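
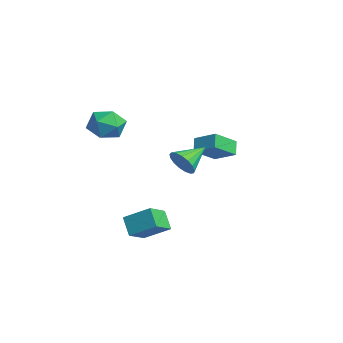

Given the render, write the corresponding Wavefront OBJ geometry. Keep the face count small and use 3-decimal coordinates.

v 1.913 -0.423 0.919
v 2.482 -0.597 1.633
v 1.327 1.043 1.741
v 2.728 -0.345 1.36
v 2.786 -0.112 0.985
v 2.645 0.051 0.596
v 2.336 0.104 0.28
v 1.93 0.037 0.111
v 1.52 -0.135 0.126
v 1.2 -0.374 0.323
v 1.043 -0.623 0.657
v 1.085 -0.827 1.05
v 1.317 -0.938 1.414
v 1.686 -0.932 1.663
v 2.106 -0.808 1.743
v -2.501 -2.912 2.322
v -1.641 -2.505 3.033
v -1.919 -4.715 2.647
v -1.059 -4.308 3.358
v -2.196 -4.224 3.693
v -2.555 -3.109 3.492
v -1.005 -4.111 2.188
v -1.364 -2.996 1.987
v -0.716 -3.247 2.951
v -1.452 -3.316 3.881
v -2.108 -3.904 1.799
v -2.844 -3.973 2.729
v -4.548 3.43 -0.298
v -3.89 1.982 0.627
v -3.444 4.325 0.318
v -2.785 2.877 1.244
v -3.915 3.203 -1.104
v -3.256 1.755 -0.178
v -2.81 4.098 -0.487
v -2.152 2.65 0.438
v 1.937 -2.857 -2.988
v 2.817 -3.889 -2.347
v 2.775 -1.617 -2.141
v 3.654 -2.649 -1.499
v 2.786 -2.751 -3.981
v 3.665 -3.783 -3.339
v 3.623 -1.511 -3.133
v 4.503 -2.543 -2.492
f 2 1 4
f 2 4 3
f 4 1 5
f 4 5 3
f 5 1 6
f 5 6 3
f 6 1 7
f 6 7 3
f 7 1 8
f 7 8 3
f 8 1 9
f 8 9 3
f 9 1 10
f 9 10 3
f 10 1 11
f 10 11 3
f 11 1 12
f 11 12 3
f 12 1 13
f 12 13 3
f 13 1 14
f 13 14 3
f 14 1 15
f 14 15 3
f 15 1 2
f 15 2 3
f 16 27 21
f 16 21 17
f 16 17 23
f 16 23 26
f 16 26 27
f 17 21 25
f 21 27 20
f 27 26 18
f 26 23 22
f 23 17 24
f 19 25 20
f 19 20 18
f 19 18 22
f 19 22 24
f 19 24 25
f 20 25 21
f 18 20 27
f 22 18 26
f 24 22 23
f 25 24 17
f 29 31 28
f 32 29 28
f 28 31 30
f 30 32 28
f 29 35 31
f 33 29 32
f 33 35 29
f 31 35 30
f 34 32 30
f 30 35 34
f 34 33 32
f 35 33 34
f 37 39 36
f 40 37 36
f 36 39 38
f 38 40 36
f 37 43 39
f 41 37 40
f 41 43 37
f 39 43 38
f 42 40 38
f 38 43 42
f 42 41 40
f 43 41 42



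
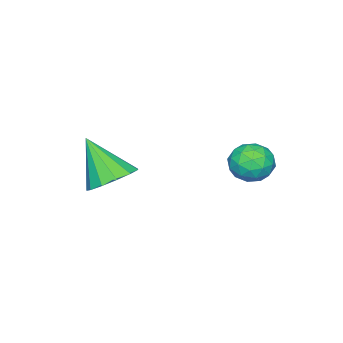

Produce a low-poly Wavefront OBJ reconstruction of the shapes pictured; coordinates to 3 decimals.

v -2.761 4.29 1.746
v -2.218 4.154 2.522
v -3.802 3.286 2.298
v -3.259 3.15 3.074
v -3.699 3.989 2.939
v -3.056 4.609 2.598
v -2.964 2.831 2.222
v -2.321 3.451 1.881
v -2.344 3.252 2.816
v -2.798 3.968 3.26
v -3.222 3.472 1.56
v -3.676 4.188 2.004
v -2.398 4.31 2.085
v -3.622 3.13 2.735
v -3.881 3.623 2.655
v -3.562 3.543 3.112
v -2.89 4.578 2.13
v -2.571 4.497 2.586
v -3.442 4.401 2.832
v -3.449 2.943 2.234
v -3.13 2.862 2.69
v -2.458 3.897 1.708
v -2.139 3.817 2.165
v -2.578 3.039 1.988
v -2.153 3.7 2.714
v -2.765 3.11 3.039
v -2.591 2.922 2.538
v -2.213 3.287 2.337
v -2.42 4.12 2.975
v -3.032 3.531 3.3
v -3.291 4.024 3.221
v -2.912 4.388 3.02
v -2.494 3.59 3.148
v -2.988 3.909 1.52
v -3.6 3.32 1.845
v -3.108 3.052 1.8
v -2.729 3.416 1.599
v -3.255 4.33 1.781
v -3.867 3.74 2.106
v -3.807 4.153 2.483
v -3.429 4.518 2.282
v -3.526 3.85 1.672
v 0.215 -0.274 1.695
v 1.235 0.001 1.965
v 0.105 -1.586 3.445
v 0.867 0.405 2.245
v 0.292 0.594 2.35
v -0.307 0.507 2.248
v -0.741 0.172 1.97
v -0.871 -0.304 1.604
v -0.656 -0.771 1.268
v -0.165 -1.08 1.067
v 0.447 -1.133 1.065
v 0.985 -0.914 1.264
v 1.279 -0.491 1.599
f 1 38 17
f 38 12 41
f 17 41 6
f 38 41 17
f 1 17 13
f 17 6 18
f 13 18 2
f 17 18 13
f 1 13 22
f 13 2 23
f 22 23 8
f 13 23 22
f 1 22 34
f 22 8 37
f 34 37 11
f 22 37 34
f 1 34 38
f 34 11 42
f 38 42 12
f 34 42 38
f 2 18 29
f 18 6 32
f 29 32 10
f 18 32 29
f 6 41 19
f 41 12 40
f 19 40 5
f 41 40 19
f 12 42 39
f 42 11 35
f 39 35 3
f 42 35 39
f 11 37 36
f 37 8 24
f 36 24 7
f 37 24 36
f 8 23 28
f 23 2 25
f 28 25 9
f 23 25 28
f 4 30 16
f 30 10 31
f 16 31 5
f 30 31 16
f 4 16 14
f 16 5 15
f 14 15 3
f 16 15 14
f 4 14 21
f 14 3 20
f 21 20 7
f 14 20 21
f 4 21 26
f 21 7 27
f 26 27 9
f 21 27 26
f 4 26 30
f 26 9 33
f 30 33 10
f 26 33 30
f 5 31 19
f 31 10 32
f 19 32 6
f 31 32 19
f 3 15 39
f 15 5 40
f 39 40 12
f 15 40 39
f 7 20 36
f 20 3 35
f 36 35 11
f 20 35 36
f 9 27 28
f 27 7 24
f 28 24 8
f 27 24 28
f 10 33 29
f 33 9 25
f 29 25 2
f 33 25 29
f 44 43 46
f 44 46 45
f 46 43 47
f 46 47 45
f 47 43 48
f 47 48 45
f 48 43 49
f 48 49 45
f 49 43 50
f 49 50 45
f 50 43 51
f 50 51 45
f 51 43 52
f 51 52 45
f 52 43 53
f 52 53 45
f 53 43 54
f 53 54 45
f 54 43 55
f 54 55 45
f 55 43 44
f 55 44 45



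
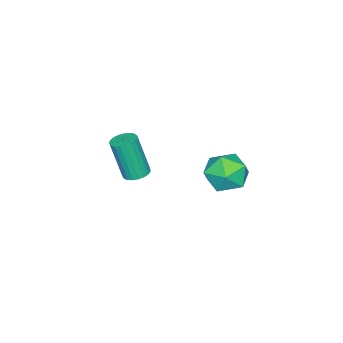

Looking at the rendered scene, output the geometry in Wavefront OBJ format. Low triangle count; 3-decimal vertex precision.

v 2.48 -3.355 -3.563
v 2.955 -3.201 -3.528
v 2.994 -3.691 -1.921
v 2.52 -3.845 -1.957
v 2.85 -3.03 -3.473
v 2.889 -3.52 -1.867
v 2.681 -2.915 -3.434
v 2.72 -3.406 -1.828
v 2.477 -2.877 -3.417
v 2.516 -3.367 -1.811
v 2.274 -2.921 -3.425
v 2.313 -3.411 -1.819
v 2.107 -3.04 -3.458
v 2.146 -3.53 -1.852
v 2.004 -3.213 -3.508
v 2.043 -3.704 -1.902
v 1.984 -3.411 -3.568
v 2.023 -3.902 -1.962
v 2.049 -3.599 -3.627
v 2.088 -4.09 -2.021
v 2.189 -3.745 -3.675
v 2.229 -4.236 -2.069
v 2.38 -3.824 -3.704
v 2.419 -4.314 -2.098
v 2.588 -3.821 -3.708
v 2.627 -4.312 -2.102
v 2.777 -3.738 -3.687
v 2.816 -4.228 -2.081
v 2.915 -3.588 -3.645
v 2.954 -4.079 -2.039
v 2.978 -3.398 -3.589
v 3.017 -3.889 -1.982
v 2.544 1.04 -1.557
v 3.013 1.169 -0.845
v 3.307 -0.089 -1.855
v 3.776 0.04 -1.143
v 2.952 -0.205 -1.078
v 2.481 0.493 -0.893
v 3.839 0.587 -1.807
v 3.368 1.285 -1.622
v 3.814 0.889 -0.999
v 3.265 0.399 -0.549
v 3.055 0.681 -2.151
v 2.506 0.191 -1.701
f 2 1 5
f 2 5 3
f 3 5 6
f 3 6 4
f 5 1 7
f 5 7 6
f 6 7 8
f 6 8 4
f 7 1 9
f 7 9 8
f 8 9 10
f 8 10 4
f 9 1 11
f 9 11 10
f 10 11 12
f 10 12 4
f 11 1 13
f 11 13 12
f 12 13 14
f 12 14 4
f 13 1 15
f 13 15 14
f 14 15 16
f 14 16 4
f 15 1 17
f 15 17 16
f 16 17 18
f 16 18 4
f 17 1 19
f 17 19 18
f 18 19 20
f 18 20 4
f 19 1 21
f 19 21 20
f 20 21 22
f 20 22 4
f 21 1 23
f 21 23 22
f 22 23 24
f 22 24 4
f 23 1 25
f 23 25 24
f 24 25 26
f 24 26 4
f 25 1 27
f 25 27 26
f 26 27 28
f 26 28 4
f 27 1 29
f 27 29 28
f 28 29 30
f 28 30 4
f 29 1 31
f 29 31 30
f 30 31 32
f 30 32 4
f 31 1 2
f 31 2 32
f 32 2 3
f 32 3 4
f 33 44 38
f 33 38 34
f 33 34 40
f 33 40 43
f 33 43 44
f 34 38 42
f 38 44 37
f 44 43 35
f 43 40 39
f 40 34 41
f 36 42 37
f 36 37 35
f 36 35 39
f 36 39 41
f 36 41 42
f 37 42 38
f 35 37 44
f 39 35 43
f 41 39 40
f 42 41 34



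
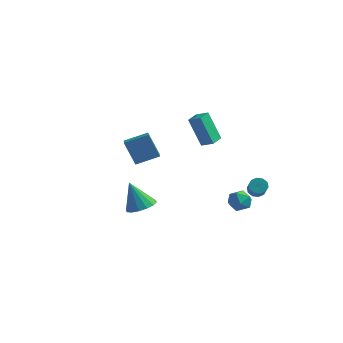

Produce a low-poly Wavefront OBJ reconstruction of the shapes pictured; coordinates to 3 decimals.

v -3.533 2.707 -1.877
v -4.346 2.887 -0.361
v -3.931 3.513 -2.186
v -4.744 3.693 -0.67
v -2.336 3.507 -1.33
v -3.149 3.687 0.186
v -2.734 4.313 -1.639
v -3.547 4.493 -0.123
v -0.811 -2.314 -1.873
v -0.02 -2.003 -1.519
v -1.589 -2.226 -0.207
v -0.258 -1.612 -1.651
v -0.644 -1.409 -1.842
v -1.075 -1.449 -2.041
v -1.435 -1.72 -2.195
v -1.628 -2.15 -2.263
v -1.602 -2.624 -2.226
v -1.364 -3.015 -2.094
v -0.978 -3.218 -1.903
v -0.547 -3.179 -1.704
v -0.187 -2.908 -1.55
v 0.006 -2.477 -1.482
v 0.65 2.642 0.738
v -0.211 2.752 2.584
v 0.724 3.599 0.715
v -0.138 3.709 2.561
v 1.418 2.591 1.099
v 0.556 2.701 2.945
v 1.491 3.548 1.076
v 0.63 3.658 2.922
v 3.662 3.721 -2.754
v 3.896 3.425 -3.181
v 4.392 2.422 -2.212
v 4.158 2.719 -1.786
v 4.136 3.656 -3.065
v 4.631 2.653 -2.096
v 4.194 3.912 -2.83
v 4.69 2.909 -1.861
v 4.049 4.095 -2.566
v 4.545 3.092 -1.597
v 3.757 4.135 -2.374
v 4.252 3.133 -1.405
v 3.428 4.018 -2.328
v 3.924 3.015 -1.359
v 3.189 3.787 -2.444
v 3.684 2.784 -1.475
v 3.13 3.531 -2.679
v 3.626 2.528 -1.71
v 3.275 3.348 -2.943
v 3.771 2.345 -1.974
v 3.568 3.307 -3.135
v 4.063 2.305 -2.166
v 3.635 1.679 -1.735
v 4.142 1.71 -2.352
v 3.178 0.55 -2.168
v 3.685 0.581 -2.785
v 3.963 0.467 -2.044
v 4.246 1.165 -1.777
v 3.074 1.095 -2.743
v 3.357 1.793 -2.476
v 3.796 1.349 -2.975
v 4.345 0.961 -2.543
v 2.975 1.299 -1.977
v 3.524 0.911 -1.545
f 2 4 1
f 5 2 1
f 1 4 3
f 3 5 1
f 2 8 4
f 6 2 5
f 6 8 2
f 4 8 3
f 7 5 3
f 3 8 7
f 7 6 5
f 8 6 7
f 10 9 12
f 10 12 11
f 12 9 13
f 12 13 11
f 13 9 14
f 13 14 11
f 14 9 15
f 14 15 11
f 15 9 16
f 15 16 11
f 16 9 17
f 16 17 11
f 17 9 18
f 17 18 11
f 18 9 19
f 18 19 11
f 19 9 20
f 19 20 11
f 20 9 21
f 20 21 11
f 21 9 22
f 21 22 11
f 22 9 10
f 22 10 11
f 24 26 23
f 27 24 23
f 23 26 25
f 25 27 23
f 24 30 26
f 28 24 27
f 28 30 24
f 26 30 25
f 29 27 25
f 25 30 29
f 29 28 27
f 30 28 29
f 32 31 35
f 32 35 33
f 33 35 36
f 33 36 34
f 35 31 37
f 35 37 36
f 36 37 38
f 36 38 34
f 37 31 39
f 37 39 38
f 38 39 40
f 38 40 34
f 39 31 41
f 39 41 40
f 40 41 42
f 40 42 34
f 41 31 43
f 41 43 42
f 42 43 44
f 42 44 34
f 43 31 45
f 43 45 44
f 44 45 46
f 44 46 34
f 45 31 47
f 45 47 46
f 46 47 48
f 46 48 34
f 47 31 49
f 47 49 48
f 48 49 50
f 48 50 34
f 49 31 51
f 49 51 50
f 50 51 52
f 50 52 34
f 51 31 32
f 51 32 52
f 52 32 33
f 52 33 34
f 53 64 58
f 53 58 54
f 53 54 60
f 53 60 63
f 53 63 64
f 54 58 62
f 58 64 57
f 64 63 55
f 63 60 59
f 60 54 61
f 56 62 57
f 56 57 55
f 56 55 59
f 56 59 61
f 56 61 62
f 57 62 58
f 55 57 64
f 59 55 63
f 61 59 60
f 62 61 54



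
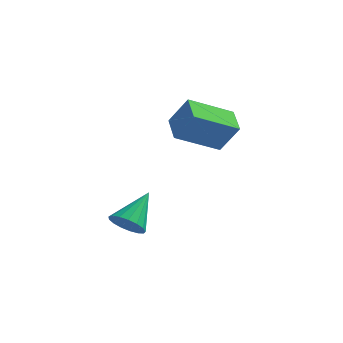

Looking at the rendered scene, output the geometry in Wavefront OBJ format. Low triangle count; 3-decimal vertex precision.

v 1.364 -1.737 -2.854
v 2.151 -1.781 -3.082
v 1.776 -0.263 -1.726
v 1.991 -1.537 -3.344
v 1.687 -1.337 -3.493
v 1.31 -1.23 -3.496
v 0.945 -1.238 -3.352
v 0.676 -1.361 -3.094
v 0.565 -1.57 -2.78
v 0.637 -1.816 -2.484
v 0.876 -2.045 -2.272
v 1.226 -2.203 -2.194
v 1.608 -2.254 -2.266
v 1.935 -2.187 -2.473
v 2.131 -2.016 -2.768
v 2.788 -0.158 1.445
v 2.196 0.954 1.805
v 4.323 0.974 0.475
v 3.731 2.086 0.835
v 3.589 -0.146 2.725
v 2.997 0.966 3.085
v 5.124 0.986 1.755
v 4.532 2.098 2.115
f 2 1 4
f 2 4 3
f 4 1 5
f 4 5 3
f 5 1 6
f 5 6 3
f 6 1 7
f 6 7 3
f 7 1 8
f 7 8 3
f 8 1 9
f 8 9 3
f 9 1 10
f 9 10 3
f 10 1 11
f 10 11 3
f 11 1 12
f 11 12 3
f 12 1 13
f 12 13 3
f 13 1 14
f 13 14 3
f 14 1 15
f 14 15 3
f 15 1 2
f 15 2 3
f 17 19 16
f 20 17 16
f 16 19 18
f 18 20 16
f 17 23 19
f 21 17 20
f 21 23 17
f 19 23 18
f 22 20 18
f 18 23 22
f 22 21 20
f 23 21 22



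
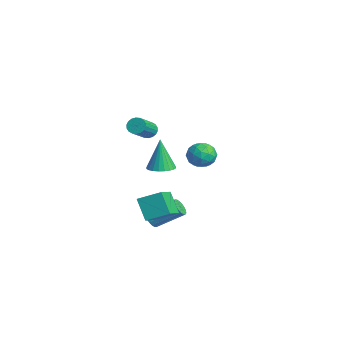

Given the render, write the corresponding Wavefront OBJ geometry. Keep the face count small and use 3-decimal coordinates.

v 0.089 3.133 0.444
v 0.781 3.227 -0.241
v -0.661 2.073 -0.459
v 0.031 2.167 -1.144
v 0.243 1.74 -0.291
v 0.707 2.395 0.268
v -0.587 2.905 -0.968
v -0.123 3.56 -0.409
v 0.363 3.086 -1.113
v 0.876 2.367 -0.695
v -0.756 2.933 -0.005
v -0.243 2.214 0.413
v 0.501 3.273 0.181
v -0.381 2.027 -0.881
v -0.256 1.776 -0.38
v 0.15 1.831 -0.782
v 0.457 2.784 0.48
v 0.864 2.84 0.077
v 0.548 1.965 0.048
v -0.744 2.46 -0.777
v -0.337 2.516 -1.18
v -0.03 3.469 0.082
v 0.376 3.524 -0.32
v -0.428 3.335 -0.748
v 0.662 3.246 -0.734
v 0.221 2.623 -1.266
v -0.142 3.056 -1.162
v 0.13 3.441 -0.833
v 0.963 2.823 -0.488
v 0.522 2.2 -1.02
v 0.647 1.949 -0.518
v 0.92 2.334 -0.19
v 0.718 2.74 -1.001
v -0.402 3.1 0.32
v -0.843 2.477 -0.212
v -0.8 2.966 -0.51
v -0.527 3.351 -0.182
v -0.101 2.677 0.566
v -0.542 2.054 0.034
v -0.01 1.859 0.133
v 0.262 2.244 0.462
v -0.598 2.56 0.301
v 2.423 -1.421 3.442
v 2.771 -1.514 2.975
v 3.805 -2.551 3.951
v 3.457 -2.459 4.418
v 2.879 -1.302 3.087
v 3.912 -2.339 4.062
v 2.896 -1.113 3.269
v 3.929 -2.151 4.245
v 2.819 -0.986 3.485
v 3.853 -2.024 4.461
v 2.664 -0.945 3.693
v 3.698 -1.982 4.669
v 2.462 -0.998 3.851
v 3.495 -2.036 4.827
v 2.251 -1.135 3.928
v 3.285 -2.172 4.904
v 2.075 -1.329 3.909
v 3.109 -2.366 4.885
v 1.968 -1.541 3.798
v 3.001 -2.578 4.773
v 1.951 -1.729 3.615
v 2.984 -2.767 4.591
v 2.027 -1.856 3.399
v 3.061 -2.894 4.375
v 2.182 -1.898 3.191
v 3.216 -2.935 4.167
v 2.385 -1.844 3.033
v 3.418 -2.882 4.009
v 2.595 -1.708 2.956
v 3.629 -2.745 3.932
v 1.87 -1.082 -4.214
v 2.404 -1.384 -4.123
v 3.084 0.161 -2.994
v 2.55 0.462 -3.086
v 2.454 -1.239 -4.352
v 3.134 0.306 -3.224
v 2.389 -1.062 -4.554
v 3.068 0.483 -3.425
v 2.221 -0.89 -4.688
v 2.9 0.655 -3.56
v 1.983 -0.756 -4.729
v 2.662 0.789 -3.601
v 1.723 -0.686 -4.668
v 2.402 0.859 -3.539
v 1.492 -0.695 -4.517
v 2.171 0.85 -3.388
v 1.336 -0.781 -4.306
v 2.016 0.764 -3.177
v 1.286 -0.926 -4.076
v 1.966 0.619 -2.948
v 1.352 -1.103 -3.875
v 2.031 0.442 -2.746
v 1.52 -1.275 -3.74
v 2.199 0.27 -2.612
v 1.758 -1.409 -3.699
v 2.437 0.136 -2.571
v 2.018 -1.479 -3.761
v 2.697 0.066 -2.632
v 2.249 -1.47 -3.912
v 2.928 0.075 -2.783
v 2.546 -1.587 -2.034
v 3.764 -2.556 -1.278
v 3.143 -0.341 -1.399
v 4.361 -1.31 -0.643
v 3.499 -1.39 -3.317
v 4.717 -2.359 -2.561
v 4.096 -0.144 -2.682
v 5.314 -1.113 -1.926
v 4.16 -1.232 1.206
v 4.983 -1.311 1.351
v 3.8 -1.168 3.274
v 4.952 -0.985 1.336
v 4.8 -0.697 1.301
v 4.551 -0.49 1.251
v 4.242 -0.396 1.194
v 3.921 -0.429 1.14
v 3.636 -0.585 1.095
v 3.43 -0.839 1.067
v 3.336 -1.153 1.061
v 3.367 -1.479 1.076
v 3.519 -1.767 1.111
v 3.768 -1.974 1.161
v 4.077 -2.068 1.218
v 4.398 -2.035 1.272
v 4.683 -1.879 1.317
v 4.889 -1.625 1.345
f 1 38 17
f 38 12 41
f 17 41 6
f 38 41 17
f 1 17 13
f 17 6 18
f 13 18 2
f 17 18 13
f 1 13 22
f 13 2 23
f 22 23 8
f 13 23 22
f 1 22 34
f 22 8 37
f 34 37 11
f 22 37 34
f 1 34 38
f 34 11 42
f 38 42 12
f 34 42 38
f 2 18 29
f 18 6 32
f 29 32 10
f 18 32 29
f 6 41 19
f 41 12 40
f 19 40 5
f 41 40 19
f 12 42 39
f 42 11 35
f 39 35 3
f 42 35 39
f 11 37 36
f 37 8 24
f 36 24 7
f 37 24 36
f 8 23 28
f 23 2 25
f 28 25 9
f 23 25 28
f 4 30 16
f 30 10 31
f 16 31 5
f 30 31 16
f 4 16 14
f 16 5 15
f 14 15 3
f 16 15 14
f 4 14 21
f 14 3 20
f 21 20 7
f 14 20 21
f 4 21 26
f 21 7 27
f 26 27 9
f 21 27 26
f 4 26 30
f 26 9 33
f 30 33 10
f 26 33 30
f 5 31 19
f 31 10 32
f 19 32 6
f 31 32 19
f 3 15 39
f 15 5 40
f 39 40 12
f 15 40 39
f 7 20 36
f 20 3 35
f 36 35 11
f 20 35 36
f 9 27 28
f 27 7 24
f 28 24 8
f 27 24 28
f 10 33 29
f 33 9 25
f 29 25 2
f 33 25 29
f 44 43 47
f 44 47 45
f 45 47 48
f 45 48 46
f 47 43 49
f 47 49 48
f 48 49 50
f 48 50 46
f 49 43 51
f 49 51 50
f 50 51 52
f 50 52 46
f 51 43 53
f 51 53 52
f 52 53 54
f 52 54 46
f 53 43 55
f 53 55 54
f 54 55 56
f 54 56 46
f 55 43 57
f 55 57 56
f 56 57 58
f 56 58 46
f 57 43 59
f 57 59 58
f 58 59 60
f 58 60 46
f 59 43 61
f 59 61 60
f 60 61 62
f 60 62 46
f 61 43 63
f 61 63 62
f 62 63 64
f 62 64 46
f 63 43 65
f 63 65 64
f 64 65 66
f 64 66 46
f 65 43 67
f 65 67 66
f 66 67 68
f 66 68 46
f 67 43 69
f 67 69 68
f 68 69 70
f 68 70 46
f 69 43 71
f 69 71 70
f 70 71 72
f 70 72 46
f 71 43 44
f 71 44 72
f 72 44 45
f 72 45 46
f 74 73 77
f 74 77 75
f 75 77 78
f 75 78 76
f 77 73 79
f 77 79 78
f 78 79 80
f 78 80 76
f 79 73 81
f 79 81 80
f 80 81 82
f 80 82 76
f 81 73 83
f 81 83 82
f 82 83 84
f 82 84 76
f 83 73 85
f 83 85 84
f 84 85 86
f 84 86 76
f 85 73 87
f 85 87 86
f 86 87 88
f 86 88 76
f 87 73 89
f 87 89 88
f 88 89 90
f 88 90 76
f 89 73 91
f 89 91 90
f 90 91 92
f 90 92 76
f 91 73 93
f 91 93 92
f 92 93 94
f 92 94 76
f 93 73 95
f 93 95 94
f 94 95 96
f 94 96 76
f 95 73 97
f 95 97 96
f 96 97 98
f 96 98 76
f 97 73 99
f 97 99 98
f 98 99 100
f 98 100 76
f 99 73 101
f 99 101 100
f 100 101 102
f 100 102 76
f 101 73 74
f 101 74 102
f 102 74 75
f 102 75 76
f 104 106 103
f 107 104 103
f 103 106 105
f 105 107 103
f 104 110 106
f 108 104 107
f 108 110 104
f 106 110 105
f 109 107 105
f 105 110 109
f 109 108 107
f 110 108 109
f 112 111 114
f 112 114 113
f 114 111 115
f 114 115 113
f 115 111 116
f 115 116 113
f 116 111 117
f 116 117 113
f 117 111 118
f 117 118 113
f 118 111 119
f 118 119 113
f 119 111 120
f 119 120 113
f 120 111 121
f 120 121 113
f 121 111 122
f 121 122 113
f 122 111 123
f 122 123 113
f 123 111 124
f 123 124 113
f 124 111 125
f 124 125 113
f 125 111 126
f 125 126 113
f 126 111 127
f 126 127 113
f 127 111 128
f 127 128 113
f 128 111 112
f 128 112 113



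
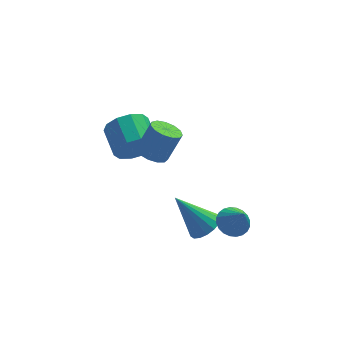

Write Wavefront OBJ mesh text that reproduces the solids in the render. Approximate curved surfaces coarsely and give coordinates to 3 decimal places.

v -1.236 0.761 2.641
v -0.597 0.488 2.359
v 0.096 0.707 3.717
v -0.544 0.979 3.999
v -0.591 0.905 2.288
v 0.102 1.123 3.646
v -0.789 1.276 2.33
v -0.096 1.494 3.688
v -1.129 1.483 2.47
v -0.436 1.702 3.828
v -1.504 1.461 2.665
v -0.811 1.68 4.023
v -1.793 1.217 2.852
v -1.1 1.435 4.21
v -1.906 0.828 2.972
v -1.213 1.046 4.33
v -1.806 0.417 2.987
v -1.113 0.636 4.345
v -1.526 0.116 2.892
v -0.833 0.334 4.25
v -1.153 0.019 2.718
v -0.46 0.238 4.076
v -0.807 0.158 2.519
v -0.114 0.377 3.877
v 0.504 -2.003 -0.15
v 1 -2.402 0.35
v -0.684 -1.397 1.51
v 1.154 -2.047 0.331
v 1.159 -1.681 0.201
v 1.014 -1.39 -0.009
v 0.752 -1.238 -0.251
v 0.434 -1.262 -0.471
v 0.131 -1.455 -0.617
v -0.086 -1.774 -0.656
v -0.168 -2.145 -0.579
v -0.096 -2.484 -0.405
v 0.114 -2.712 -0.171
v 0.413 -2.778 0.066
v 0.733 -2.666 0.255
v -1.637 2.234 1.7
v -1.17 2.594 0.856
v -1.356 4.007 1.356
v -1.823 3.646 2.2
v -1.794 2.555 0.734
v -1.979 3.968 1.234
v -2.358 2.394 0.981
v -2.543 3.806 1.482
v -2.646 2.171 1.503
v -2.832 3.584 2.003
v -2.55 1.972 2.1
v -2.735 3.385 2.6
v -2.104 1.873 2.544
v -2.29 3.286 3.044
v -1.481 1.912 2.666
v -1.666 3.325 3.166
v -0.917 2.074 2.418
v -1.102 3.486 2.919
v -0.628 2.296 1.897
v -0.814 3.709 2.397
v -0.725 2.495 1.3
v -0.91 3.908 1.8
v 1.584 -2.5 0.429
v 2.101 -2.923 0.067
v 1.856 -3.18 1.611
v 2.267 -2.695 0.159
v 2.329 -2.438 0.293
v 2.277 -2.19 0.447
v 2.12 -1.989 0.599
v 1.881 -1.867 0.725
v 1.597 -1.84 0.805
v 1.311 -1.914 0.829
v 1.066 -2.078 0.792
v 0.9 -2.305 0.699
v 0.838 -2.563 0.565
v 0.89 -2.811 0.411
v 1.047 -3.011 0.259
v 1.286 -3.134 0.134
v 1.57 -3.161 0.053
v 1.856 -3.086 0.029
f 2 1 5
f 2 5 3
f 3 5 6
f 3 6 4
f 5 1 7
f 5 7 6
f 6 7 8
f 6 8 4
f 7 1 9
f 7 9 8
f 8 9 10
f 8 10 4
f 9 1 11
f 9 11 10
f 10 11 12
f 10 12 4
f 11 1 13
f 11 13 12
f 12 13 14
f 12 14 4
f 13 1 15
f 13 15 14
f 14 15 16
f 14 16 4
f 15 1 17
f 15 17 16
f 16 17 18
f 16 18 4
f 17 1 19
f 17 19 18
f 18 19 20
f 18 20 4
f 19 1 21
f 19 21 20
f 20 21 22
f 20 22 4
f 21 1 23
f 21 23 22
f 22 23 24
f 22 24 4
f 23 1 2
f 23 2 24
f 24 2 3
f 24 3 4
f 26 25 28
f 26 28 27
f 28 25 29
f 28 29 27
f 29 25 30
f 29 30 27
f 30 25 31
f 30 31 27
f 31 25 32
f 31 32 27
f 32 25 33
f 32 33 27
f 33 25 34
f 33 34 27
f 34 25 35
f 34 35 27
f 35 25 36
f 35 36 27
f 36 25 37
f 36 37 27
f 37 25 38
f 37 38 27
f 38 25 39
f 38 39 27
f 39 25 26
f 39 26 27
f 41 40 44
f 41 44 42
f 42 44 45
f 42 45 43
f 44 40 46
f 44 46 45
f 45 46 47
f 45 47 43
f 46 40 48
f 46 48 47
f 47 48 49
f 47 49 43
f 48 40 50
f 48 50 49
f 49 50 51
f 49 51 43
f 50 40 52
f 50 52 51
f 51 52 53
f 51 53 43
f 52 40 54
f 52 54 53
f 53 54 55
f 53 55 43
f 54 40 56
f 54 56 55
f 55 56 57
f 55 57 43
f 56 40 58
f 56 58 57
f 57 58 59
f 57 59 43
f 58 40 60
f 58 60 59
f 59 60 61
f 59 61 43
f 60 40 41
f 60 41 61
f 61 41 42
f 61 42 43
f 63 62 65
f 63 65 64
f 65 62 66
f 65 66 64
f 66 62 67
f 66 67 64
f 67 62 68
f 67 68 64
f 68 62 69
f 68 69 64
f 69 62 70
f 69 70 64
f 70 62 71
f 70 71 64
f 71 62 72
f 71 72 64
f 72 62 73
f 72 73 64
f 73 62 74
f 73 74 64
f 74 62 75
f 74 75 64
f 75 62 76
f 75 76 64
f 76 62 77
f 76 77 64
f 77 62 78
f 77 78 64
f 78 62 79
f 78 79 64
f 79 62 63
f 79 63 64



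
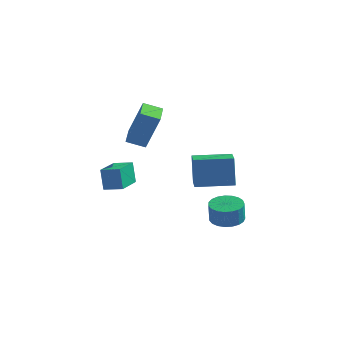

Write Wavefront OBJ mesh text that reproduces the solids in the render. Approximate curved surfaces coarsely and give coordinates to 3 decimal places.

v -3.669 1.085 1.39
v -2.94 1.265 3.426
v -4.181 2.397 1.458
v -3.452 2.577 3.493
v -2.748 1.463 1.027
v -2.019 1.643 3.062
v -3.26 2.775 1.094
v -2.531 2.955 3.13
v -2.298 -3.799 0.759
v -2.572 -3.566 1.904
v -2.477 -2.141 0.379
v -2.75 -1.908 1.524
v -1.35 -3.652 0.956
v -1.623 -3.419 2.101
v -1.528 -1.994 0.576
v -1.802 -1.761 1.721
v 0.549 0.159 -0.352
v 0.295 0.518 1.27
v -0.051 1.251 -0.687
v -0.305 1.61 0.934
v 2.285 1.13 -0.294
v 2.031 1.489 1.327
v 1.685 2.222 -0.63
v 1.431 2.581 0.992
v 3.012 -1.443 -1.092
v 3.862 -1.454 -1.09
v 3.858 -1.567 -0.026
v 3.008 -1.557 -0.028
v 3.792 -1.109 -1.054
v 3.789 -1.222 0.01
v 3.588 -0.822 -1.024
v 3.584 -0.935 0.04
v 3.284 -0.643 -1.006
v 3.28 -0.756 0.058
v 2.933 -0.602 -1.003
v 2.929 -0.715 0.061
v 2.595 -0.706 -1.015
v 2.592 -0.82 0.049
v 2.33 -0.938 -1.041
v 2.326 -1.052 0.023
v 2.182 -1.258 -1.075
v 2.179 -1.371 -0.011
v 2.178 -1.609 -1.112
v 2.175 -1.722 -0.048
v 2.318 -1.932 -1.146
v 2.315 -2.045 -0.082
v 2.578 -2.17 -1.171
v 2.575 -2.283 -0.107
v 2.913 -2.283 -1.182
v 2.91 -2.396 -0.118
v 3.265 -2.25 -1.177
v 3.261 -2.364 -0.113
v 3.573 -2.078 -1.158
v 3.57 -2.191 -0.094
v 3.784 -1.796 -1.127
v 3.781 -1.91 -0.063
f 2 4 1
f 5 2 1
f 1 4 3
f 3 5 1
f 2 8 4
f 6 2 5
f 6 8 2
f 4 8 3
f 7 5 3
f 3 8 7
f 7 6 5
f 8 6 7
f 10 12 9
f 13 10 9
f 9 12 11
f 11 13 9
f 10 16 12
f 14 10 13
f 14 16 10
f 12 16 11
f 15 13 11
f 11 16 15
f 15 14 13
f 16 14 15
f 18 20 17
f 21 18 17
f 17 20 19
f 19 21 17
f 18 24 20
f 22 18 21
f 22 24 18
f 20 24 19
f 23 21 19
f 19 24 23
f 23 22 21
f 24 22 23
f 26 25 29
f 26 29 27
f 27 29 30
f 27 30 28
f 29 25 31
f 29 31 30
f 30 31 32
f 30 32 28
f 31 25 33
f 31 33 32
f 32 33 34
f 32 34 28
f 33 25 35
f 33 35 34
f 34 35 36
f 34 36 28
f 35 25 37
f 35 37 36
f 36 37 38
f 36 38 28
f 37 25 39
f 37 39 38
f 38 39 40
f 38 40 28
f 39 25 41
f 39 41 40
f 40 41 42
f 40 42 28
f 41 25 43
f 41 43 42
f 42 43 44
f 42 44 28
f 43 25 45
f 43 45 44
f 44 45 46
f 44 46 28
f 45 25 47
f 45 47 46
f 46 47 48
f 46 48 28
f 47 25 49
f 47 49 48
f 48 49 50
f 48 50 28
f 49 25 51
f 49 51 50
f 50 51 52
f 50 52 28
f 51 25 53
f 51 53 52
f 52 53 54
f 52 54 28
f 53 25 55
f 53 55 54
f 54 55 56
f 54 56 28
f 55 25 26
f 55 26 56
f 56 26 27
f 56 27 28



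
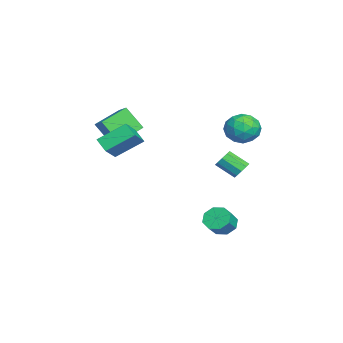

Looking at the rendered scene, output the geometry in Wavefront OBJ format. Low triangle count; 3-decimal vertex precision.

v -1.831 3.806 2.849
v -0.98 3.913 3.672
v -0.58 2.947 1.668
v 0.271 3.054 2.491
v -0.638 2.309 2.669
v -1.411 2.84 3.398
v -0.149 4.02 1.942
v -0.922 4.551 2.671
v 0.059 4.045 3.111
v -0.243 2.988 3.56
v -1.317 3.872 1.78
v -1.619 2.815 2.229
v -1.515 3.935 3.364
v -0.045 2.925 1.976
v -0.579 2.487 2.08
v -0.079 2.55 2.564
v -1.768 3.304 3.203
v -1.268 3.367 3.687
v -1.067 2.424 3.097
v -0.292 3.493 1.653
v 0.208 3.556 2.137
v -1.481 4.31 2.776
v -0.981 4.373 3.26
v -0.493 4.436 2.243
v -0.404 4.075 3.518
v 0.331 3.571 2.824
v 0.084 4.139 2.501
v -0.371 4.451 2.93
v -0.582 3.454 3.782
v 0.153 2.949 3.088
v -0.381 2.511 3.192
v -0.835 2.823 3.622
v 0.029 3.532 3.453
v -1.713 3.911 2.252
v -0.978 3.406 1.558
v -0.725 4.037 1.718
v -1.179 4.349 2.148
v -1.891 3.289 2.516
v -1.156 2.785 1.822
v -1.189 2.409 2.41
v -1.644 2.721 2.839
v -1.589 3.328 1.887
v 2.82 -4.264 2.537
v 4.107 -4.671 3.538
v 2.453 -2.625 3.677
v 3.74 -3.032 4.678
v 3.48 -3.688 1.922
v 4.767 -4.095 2.923
v 3.113 -2.049 3.062
v 4.4 -2.456 4.063
v 0.421 -4.202 1.642
v 0.139 -5.238 3.136
v -1.092 -2.899 2.261
v -1.373 -3.935 3.755
v 1.013 -3.725 2.085
v 0.732 -4.761 3.579
v -0.499 -2.422 2.704
v -0.781 -3.458 4.198
v 0.752 3.483 -0.145
v 1.123 3.754 0.357
v 0.8 2.588 1.226
v 0.428 2.317 0.725
v 0.682 3.9 0.389
v 0.359 2.733 1.258
v 0.274 3.851 0.171
v -0.049 2.684 1.04
v 0.089 3.63 -0.194
v -0.234 2.463 0.675
v 0.215 3.34 -0.536
v -0.109 2.174 0.333
v 0.591 3.118 -0.695
v 0.268 1.951 0.174
v 1.043 3.066 -0.596
v 0.719 1.9 0.273
v 1.358 3.21 -0.286
v 1.035 2.043 0.583
v 1.39 3.481 0.09
v 1.066 2.315 0.96
v 3.335 2.539 -3.338
v 3.996 2.773 -3.886
v 4.806 2.395 -3.071
v 4.145 2.161 -2.522
v 3.812 3.279 -3.469
v 4.622 2.901 -2.654
v 3.348 3.351 -2.975
v 4.159 2.974 -2.16
v 2.877 2.948 -2.693
v 3.688 2.571 -1.878
v 2.674 2.305 -2.789
v 3.484 1.927 -1.974
v 2.858 1.799 -3.206
v 3.668 1.421 -2.391
v 3.321 1.726 -3.7
v 4.132 1.349 -2.885
v 3.792 2.129 -3.982
v 4.603 1.752 -3.167
f 1 38 17
f 38 12 41
f 17 41 6
f 38 41 17
f 1 17 13
f 17 6 18
f 13 18 2
f 17 18 13
f 1 13 22
f 13 2 23
f 22 23 8
f 13 23 22
f 1 22 34
f 22 8 37
f 34 37 11
f 22 37 34
f 1 34 38
f 34 11 42
f 38 42 12
f 34 42 38
f 2 18 29
f 18 6 32
f 29 32 10
f 18 32 29
f 6 41 19
f 41 12 40
f 19 40 5
f 41 40 19
f 12 42 39
f 42 11 35
f 39 35 3
f 42 35 39
f 11 37 36
f 37 8 24
f 36 24 7
f 37 24 36
f 8 23 28
f 23 2 25
f 28 25 9
f 23 25 28
f 4 30 16
f 30 10 31
f 16 31 5
f 30 31 16
f 4 16 14
f 16 5 15
f 14 15 3
f 16 15 14
f 4 14 21
f 14 3 20
f 21 20 7
f 14 20 21
f 4 21 26
f 21 7 27
f 26 27 9
f 21 27 26
f 4 26 30
f 26 9 33
f 30 33 10
f 26 33 30
f 5 31 19
f 31 10 32
f 19 32 6
f 31 32 19
f 3 15 39
f 15 5 40
f 39 40 12
f 15 40 39
f 7 20 36
f 20 3 35
f 36 35 11
f 20 35 36
f 9 27 28
f 27 7 24
f 28 24 8
f 27 24 28
f 10 33 29
f 33 9 25
f 29 25 2
f 33 25 29
f 44 46 43
f 47 44 43
f 43 46 45
f 45 47 43
f 44 50 46
f 48 44 47
f 48 50 44
f 46 50 45
f 49 47 45
f 45 50 49
f 49 48 47
f 50 48 49
f 52 54 51
f 55 52 51
f 51 54 53
f 53 55 51
f 52 58 54
f 56 52 55
f 56 58 52
f 54 58 53
f 57 55 53
f 53 58 57
f 57 56 55
f 58 56 57
f 60 59 63
f 60 63 61
f 61 63 64
f 61 64 62
f 63 59 65
f 63 65 64
f 64 65 66
f 64 66 62
f 65 59 67
f 65 67 66
f 66 67 68
f 66 68 62
f 67 59 69
f 67 69 68
f 68 69 70
f 68 70 62
f 69 59 71
f 69 71 70
f 70 71 72
f 70 72 62
f 71 59 73
f 71 73 72
f 72 73 74
f 72 74 62
f 73 59 75
f 73 75 74
f 74 75 76
f 74 76 62
f 75 59 77
f 75 77 76
f 76 77 78
f 76 78 62
f 77 59 60
f 77 60 78
f 78 60 61
f 78 61 62
f 80 79 83
f 80 83 81
f 81 83 84
f 81 84 82
f 83 79 85
f 83 85 84
f 84 85 86
f 84 86 82
f 85 79 87
f 85 87 86
f 86 87 88
f 86 88 82
f 87 79 89
f 87 89 88
f 88 89 90
f 88 90 82
f 89 79 91
f 89 91 90
f 90 91 92
f 90 92 82
f 91 79 93
f 91 93 92
f 92 93 94
f 92 94 82
f 93 79 95
f 93 95 94
f 94 95 96
f 94 96 82
f 95 79 80
f 95 80 96
f 96 80 81
f 96 81 82



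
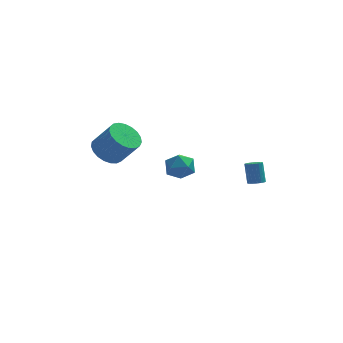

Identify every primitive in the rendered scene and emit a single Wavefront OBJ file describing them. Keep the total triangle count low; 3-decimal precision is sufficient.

v -4.098 1.277 1.439
v -3.223 1.729 0.972
v -2.187 1.275 2.473
v -3.062 0.823 2.941
v -3.4 2.079 1.2
v -2.363 1.625 2.701
v -3.697 2.29 1.469
v -2.661 1.836 2.97
v -4.064 2.326 1.733
v -3.027 1.872 3.234
v -4.436 2.181 1.947
v -3.4 1.726 3.448
v -4.751 1.879 2.072
v -3.714 1.425 3.573
v -4.952 1.474 2.088
v -3.915 1.019 3.589
v -5.006 1.034 1.992
v -3.969 0.579 3.493
v -4.902 0.636 1.801
v -3.866 0.182 3.302
v -4.66 0.35 1.547
v -3.624 -0.105 3.048
v -4.321 0.223 1.274
v -3.284 -0.231 2.775
v -3.943 0.279 1.03
v -2.906 -0.175 2.531
v -3.592 0.508 0.857
v -2.555 0.053 2.358
v -3.329 0.869 0.784
v -2.292 0.415 2.285
v -3.198 1.301 0.825
v -2.162 0.847 2.326
v 3.884 -3.338 1.453
v 4.278 -3.61 1.628
v 4.171 -3.015 2.801
v 3.776 -2.742 2.627
v 4.378 -3.425 1.543
v 4.271 -2.83 2.716
v 4.38 -3.223 1.44
v 4.273 -2.627 2.614
v 4.284 -3.043 1.34
v 4.177 -2.448 2.514
v 4.109 -2.922 1.263
v 4.002 -2.326 2.436
v 3.889 -2.883 1.223
v 3.782 -2.287 2.396
v 3.668 -2.934 1.229
v 3.561 -2.338 2.402
v 3.489 -3.065 1.279
v 3.382 -2.47 2.452
v 3.389 -3.25 1.364
v 3.282 -2.655 2.537
v 3.387 -3.453 1.466
v 3.28 -2.857 2.64
v 3.483 -3.632 1.566
v 3.376 -3.037 2.74
v 3.658 -3.754 1.644
v 3.551 -3.158 2.817
v 3.878 -3.793 1.684
v 3.771 -3.197 2.857
v 4.099 -3.742 1.678
v 3.992 -3.146 2.851
v 0.104 2.841 -0.083
v 0.868 2.199 -0.045
v -0.688 1.841 -1.075
v 0.076 1.199 -1.037
v -0.493 1.346 -0.23
v -0.004 1.964 0.384
v 0.184 2.076 -1.504
v 0.673 2.694 -0.89
v 0.917 1.726 -0.923
v 0.499 1.275 -0.136
v -0.319 2.765 -0.984
v -0.737 2.314 -0.197
f 2 1 5
f 2 5 3
f 3 5 6
f 3 6 4
f 5 1 7
f 5 7 6
f 6 7 8
f 6 8 4
f 7 1 9
f 7 9 8
f 8 9 10
f 8 10 4
f 9 1 11
f 9 11 10
f 10 11 12
f 10 12 4
f 11 1 13
f 11 13 12
f 12 13 14
f 12 14 4
f 13 1 15
f 13 15 14
f 14 15 16
f 14 16 4
f 15 1 17
f 15 17 16
f 16 17 18
f 16 18 4
f 17 1 19
f 17 19 18
f 18 19 20
f 18 20 4
f 19 1 21
f 19 21 20
f 20 21 22
f 20 22 4
f 21 1 23
f 21 23 22
f 22 23 24
f 22 24 4
f 23 1 25
f 23 25 24
f 24 25 26
f 24 26 4
f 25 1 27
f 25 27 26
f 26 27 28
f 26 28 4
f 27 1 29
f 27 29 28
f 28 29 30
f 28 30 4
f 29 1 31
f 29 31 30
f 30 31 32
f 30 32 4
f 31 1 2
f 31 2 32
f 32 2 3
f 32 3 4
f 34 33 37
f 34 37 35
f 35 37 38
f 35 38 36
f 37 33 39
f 37 39 38
f 38 39 40
f 38 40 36
f 39 33 41
f 39 41 40
f 40 41 42
f 40 42 36
f 41 33 43
f 41 43 42
f 42 43 44
f 42 44 36
f 43 33 45
f 43 45 44
f 44 45 46
f 44 46 36
f 45 33 47
f 45 47 46
f 46 47 48
f 46 48 36
f 47 33 49
f 47 49 48
f 48 49 50
f 48 50 36
f 49 33 51
f 49 51 50
f 50 51 52
f 50 52 36
f 51 33 53
f 51 53 52
f 52 53 54
f 52 54 36
f 53 33 55
f 53 55 54
f 54 55 56
f 54 56 36
f 55 33 57
f 55 57 56
f 56 57 58
f 56 58 36
f 57 33 59
f 57 59 58
f 58 59 60
f 58 60 36
f 59 33 61
f 59 61 60
f 60 61 62
f 60 62 36
f 61 33 34
f 61 34 62
f 62 34 35
f 62 35 36
f 63 74 68
f 63 68 64
f 63 64 70
f 63 70 73
f 63 73 74
f 64 68 72
f 68 74 67
f 74 73 65
f 73 70 69
f 70 64 71
f 66 72 67
f 66 67 65
f 66 65 69
f 66 69 71
f 66 71 72
f 67 72 68
f 65 67 74
f 69 65 73
f 71 69 70
f 72 71 64



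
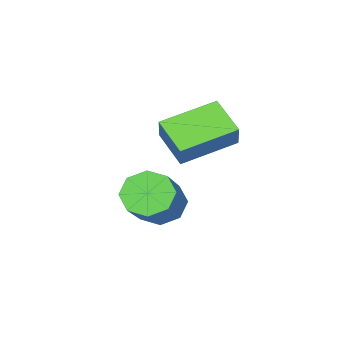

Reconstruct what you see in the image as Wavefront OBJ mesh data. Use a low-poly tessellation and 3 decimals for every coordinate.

v 0.344 1.939 -2.559
v 0.09 0.686 -1.775
v -1.55 2.69 -1.972
v -1.804 1.436 -1.188
v 0.844 2.444 -1.592
v 0.59 1.19 -0.808
v -1.05 3.194 -1.005
v -1.304 1.941 -0.221
v 1.495 2.185 -3.8
v 2.062 1.482 -3.914
v 3.432 2.372 -2.595
v 2.865 3.075 -2.48
v 2.174 1.993 -4.375
v 3.544 2.883 -3.055
v 1.888 2.616 -4.498
v 3.258 3.506 -3.179
v 1.372 2.986 -4.213
v 2.742 3.877 -2.893
v 0.928 2.888 -3.685
v 2.298 3.778 -2.366
v 0.816 2.377 -3.225
v 2.186 3.267 -1.905
v 1.102 1.754 -3.101
v 2.472 2.644 -1.782
v 1.618 1.383 -3.387
v 2.988 2.274 -2.067
f 2 4 1
f 5 2 1
f 1 4 3
f 3 5 1
f 2 8 4
f 6 2 5
f 6 8 2
f 4 8 3
f 7 5 3
f 3 8 7
f 7 6 5
f 8 6 7
f 10 9 13
f 10 13 11
f 11 13 14
f 11 14 12
f 13 9 15
f 13 15 14
f 14 15 16
f 14 16 12
f 15 9 17
f 15 17 16
f 16 17 18
f 16 18 12
f 17 9 19
f 17 19 18
f 18 19 20
f 18 20 12
f 19 9 21
f 19 21 20
f 20 21 22
f 20 22 12
f 21 9 23
f 21 23 22
f 22 23 24
f 22 24 12
f 23 9 25
f 23 25 24
f 24 25 26
f 24 26 12
f 25 9 10
f 25 10 26
f 26 10 11
f 26 11 12



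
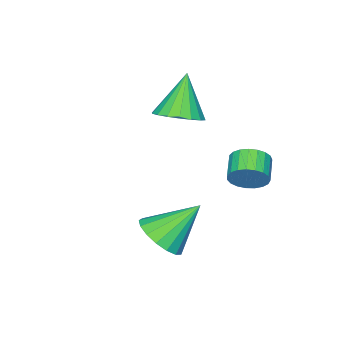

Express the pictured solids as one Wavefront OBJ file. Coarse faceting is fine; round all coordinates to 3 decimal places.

v -1.332 1.498 -3.082
v -0.901 1.355 -2.46
v -1.697 0.798 -2.036
v -2.128 0.942 -2.658
v -1.048 1.627 -2.378
v -1.844 1.071 -1.954
v -1.243 1.878 -2.418
v -2.04 1.321 -1.994
v -1.455 2.062 -2.572
v -2.251 1.506 -2.148
v -1.644 2.149 -2.815
v -2.441 1.593 -2.391
v -1.78 2.124 -3.104
v -2.577 1.567 -2.68
v -1.839 1.99 -3.389
v -2.635 1.434 -2.965
v -1.809 1.771 -3.621
v -2.606 1.215 -3.197
v -1.697 1.505 -3.76
v -2.494 0.949 -3.336
v -1.522 1.238 -3.781
v -2.319 0.682 -3.357
v -1.314 1.016 -3.682
v -2.111 0.46 -3.258
v -1.109 0.877 -3.479
v -1.906 0.321 -3.055
v -0.943 0.846 -3.207
v -1.739 0.289 -2.784
v -0.843 0.927 -2.914
v -1.64 0.371 -2.49
v -0.829 1.107 -2.65
v -1.625 0.551 -2.226
v 2.37 0.644 -4.503
v 3.184 1.158 -4.135
v 1.23 1.456 -3.117
v 2.993 1.464 -4.471
v 2.66 1.583 -4.814
v 2.26 1.486 -5.086
v 1.886 1.197 -5.225
v 1.622 0.781 -5.198
v 1.53 0.334 -5.012
v 1.631 -0.042 -4.71
v 1.9 -0.261 -4.36
v 2.278 -0.272 -4.043
v 2.676 -0.074 -3.831
v 3.005 0.289 -3.774
v 3.188 0.734 -3.883
v -1.806 -2.159 -1.587
v -0.919 -2.389 -1.186
v -2.694 -2.521 0.167
v -0.951 -1.951 -1.112
v -1.152 -1.555 -1.132
v -1.482 -1.278 -1.242
v -1.877 -1.176 -1.421
v -2.257 -1.268 -1.632
v -2.548 -1.537 -1.835
v -2.692 -1.929 -1.989
v -2.661 -2.366 -2.063
v -2.46 -2.763 -2.043
v -2.129 -3.04 -1.933
v -1.734 -3.142 -1.754
v -1.354 -3.05 -1.543
v -1.063 -2.781 -1.34
f 2 1 5
f 2 5 3
f 3 5 6
f 3 6 4
f 5 1 7
f 5 7 6
f 6 7 8
f 6 8 4
f 7 1 9
f 7 9 8
f 8 9 10
f 8 10 4
f 9 1 11
f 9 11 10
f 10 11 12
f 10 12 4
f 11 1 13
f 11 13 12
f 12 13 14
f 12 14 4
f 13 1 15
f 13 15 14
f 14 15 16
f 14 16 4
f 15 1 17
f 15 17 16
f 16 17 18
f 16 18 4
f 17 1 19
f 17 19 18
f 18 19 20
f 18 20 4
f 19 1 21
f 19 21 20
f 20 21 22
f 20 22 4
f 21 1 23
f 21 23 22
f 22 23 24
f 22 24 4
f 23 1 25
f 23 25 24
f 24 25 26
f 24 26 4
f 25 1 27
f 25 27 26
f 26 27 28
f 26 28 4
f 27 1 29
f 27 29 28
f 28 29 30
f 28 30 4
f 29 1 31
f 29 31 30
f 30 31 32
f 30 32 4
f 31 1 2
f 31 2 32
f 32 2 3
f 32 3 4
f 34 33 36
f 34 36 35
f 36 33 37
f 36 37 35
f 37 33 38
f 37 38 35
f 38 33 39
f 38 39 35
f 39 33 40
f 39 40 35
f 40 33 41
f 40 41 35
f 41 33 42
f 41 42 35
f 42 33 43
f 42 43 35
f 43 33 44
f 43 44 35
f 44 33 45
f 44 45 35
f 45 33 46
f 45 46 35
f 46 33 47
f 46 47 35
f 47 33 34
f 47 34 35
f 49 48 51
f 49 51 50
f 51 48 52
f 51 52 50
f 52 48 53
f 52 53 50
f 53 48 54
f 53 54 50
f 54 48 55
f 54 55 50
f 55 48 56
f 55 56 50
f 56 48 57
f 56 57 50
f 57 48 58
f 57 58 50
f 58 48 59
f 58 59 50
f 59 48 60
f 59 60 50
f 60 48 61
f 60 61 50
f 61 48 62
f 61 62 50
f 62 48 63
f 62 63 50
f 63 48 49
f 63 49 50



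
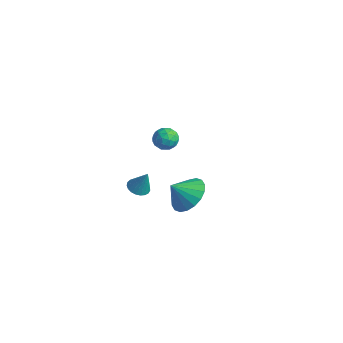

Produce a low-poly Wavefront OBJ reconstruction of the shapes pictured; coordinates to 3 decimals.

v -3.357 0.968 -2.005
v -3.008 1.524 -2.312
v -2.372 0.656 -1.448
v -2.023 1.212 -1.755
v -2.533 1.336 -1.255
v -3.142 1.529 -1.599
v -2.238 0.651 -2.161
v -2.847 0.844 -2.505
v -2.316 1.329 -2.408
v -2.498 1.752 -1.848
v -2.882 0.428 -1.912
v -3.064 0.851 -1.352
v -3.269 1.273 -2.207
v -2.111 0.907 -1.553
v -2.411 0.98 -1.259
v -2.206 1.307 -1.439
v -3.348 1.276 -1.788
v -3.143 1.603 -1.969
v -2.864 1.493 -1.347
v -2.237 0.577 -1.791
v -2.032 0.904 -1.972
v -3.174 0.873 -2.321
v -2.969 1.2 -2.501
v -2.516 0.687 -2.413
v -2.657 1.485 -2.444
v -2.078 1.302 -2.117
v -2.204 0.972 -2.356
v -2.562 1.085 -2.558
v -2.764 1.734 -2.115
v -2.185 1.551 -1.788
v -2.485 1.624 -1.494
v -2.843 1.737 -1.696
v -2.358 1.619 -2.172
v -3.195 0.629 -1.972
v -2.616 0.446 -1.645
v -2.537 0.443 -2.064
v -2.895 0.556 -2.266
v -3.302 0.878 -1.643
v -2.723 0.695 -1.316
v -2.818 1.095 -1.202
v -3.176 1.208 -1.404
v -3.022 0.561 -1.588
v 0.188 -2.575 -2.078
v 0.686 -2.349 -2.324
v 0.672 -2.365 -0.902
v 0.542 -2.146 -2.301
v 0.338 -2.017 -2.24
v 0.107 -1.985 -2.151
v -0.11 -2.055 -2.049
v -0.275 -2.215 -1.952
v -0.361 -2.437 -1.877
v -0.351 -2.683 -1.837
v -0.248 -2.911 -1.839
v -0.07 -3.08 -1.882
v 0.152 -3.162 -1.959
v 0.381 -3.143 -2.057
v 0.576 -3.025 -2.158
v 0.705 -2.83 -2.246
v 0.743 -2.591 -2.304
v 3.696 -2.206 -0.575
v 4.491 -2.841 -0.872
v 3.384 -2.994 0.275
v 4.692 -2.568 -0.544
v 4.696 -2.222 -0.222
v 4.501 -1.874 0.03
v 4.148 -1.591 0.162
v 3.704 -1.431 0.148
v 3.26 -1.423 -0.009
v 2.901 -1.571 -0.278
v 2.7 -1.844 -0.605
v 2.697 -2.189 -0.927
v 2.891 -2.538 -1.179
v 3.245 -2.82 -1.311
v 3.688 -2.981 -1.297
v 4.133 -2.989 -1.14
f 1 38 17
f 38 12 41
f 17 41 6
f 38 41 17
f 1 17 13
f 17 6 18
f 13 18 2
f 17 18 13
f 1 13 22
f 13 2 23
f 22 23 8
f 13 23 22
f 1 22 34
f 22 8 37
f 34 37 11
f 22 37 34
f 1 34 38
f 34 11 42
f 38 42 12
f 34 42 38
f 2 18 29
f 18 6 32
f 29 32 10
f 18 32 29
f 6 41 19
f 41 12 40
f 19 40 5
f 41 40 19
f 12 42 39
f 42 11 35
f 39 35 3
f 42 35 39
f 11 37 36
f 37 8 24
f 36 24 7
f 37 24 36
f 8 23 28
f 23 2 25
f 28 25 9
f 23 25 28
f 4 30 16
f 30 10 31
f 16 31 5
f 30 31 16
f 4 16 14
f 16 5 15
f 14 15 3
f 16 15 14
f 4 14 21
f 14 3 20
f 21 20 7
f 14 20 21
f 4 21 26
f 21 7 27
f 26 27 9
f 21 27 26
f 4 26 30
f 26 9 33
f 30 33 10
f 26 33 30
f 5 31 19
f 31 10 32
f 19 32 6
f 31 32 19
f 3 15 39
f 15 5 40
f 39 40 12
f 15 40 39
f 7 20 36
f 20 3 35
f 36 35 11
f 20 35 36
f 9 27 28
f 27 7 24
f 28 24 8
f 27 24 28
f 10 33 29
f 33 9 25
f 29 25 2
f 33 25 29
f 44 43 46
f 44 46 45
f 46 43 47
f 46 47 45
f 47 43 48
f 47 48 45
f 48 43 49
f 48 49 45
f 49 43 50
f 49 50 45
f 50 43 51
f 50 51 45
f 51 43 52
f 51 52 45
f 52 43 53
f 52 53 45
f 53 43 54
f 53 54 45
f 54 43 55
f 54 55 45
f 55 43 56
f 55 56 45
f 56 43 57
f 56 57 45
f 57 43 58
f 57 58 45
f 58 43 59
f 58 59 45
f 59 43 44
f 59 44 45
f 61 60 63
f 61 63 62
f 63 60 64
f 63 64 62
f 64 60 65
f 64 65 62
f 65 60 66
f 65 66 62
f 66 60 67
f 66 67 62
f 67 60 68
f 67 68 62
f 68 60 69
f 68 69 62
f 69 60 70
f 69 70 62
f 70 60 71
f 70 71 62
f 71 60 72
f 71 72 62
f 72 60 73
f 72 73 62
f 73 60 74
f 73 74 62
f 74 60 75
f 74 75 62
f 75 60 61
f 75 61 62



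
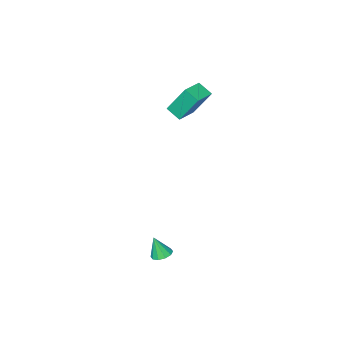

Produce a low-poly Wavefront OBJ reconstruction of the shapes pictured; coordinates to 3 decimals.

v -4.124 -3.723 2.24
v -4.616 -2.933 3.793
v -4.327 -2.978 1.797
v -4.819 -2.189 3.349
v -3.021 -3.331 2.391
v -3.513 -2.542 3.943
v -3.224 -2.587 1.947
v -3.716 -1.797 3.5
v 0.484 1.137 -3.685
v 1.012 1.169 -3.791
v 0.716 0.823 -2.615
v 0.911 1.467 -3.682
v 0.646 1.639 -3.574
v 0.319 1.62 -3.508
v 0.055 1.416 -3.511
v -0.045 1.105 -3.58
v 0.056 0.807 -3.689
v 0.321 0.634 -3.797
v 0.648 0.654 -3.863
v 0.912 0.858 -3.86
f 2 4 1
f 5 2 1
f 1 4 3
f 3 5 1
f 2 8 4
f 6 2 5
f 6 8 2
f 4 8 3
f 7 5 3
f 3 8 7
f 7 6 5
f 8 6 7
f 10 9 12
f 10 12 11
f 12 9 13
f 12 13 11
f 13 9 14
f 13 14 11
f 14 9 15
f 14 15 11
f 15 9 16
f 15 16 11
f 16 9 17
f 16 17 11
f 17 9 18
f 17 18 11
f 18 9 19
f 18 19 11
f 19 9 20
f 19 20 11
f 20 9 10
f 20 10 11



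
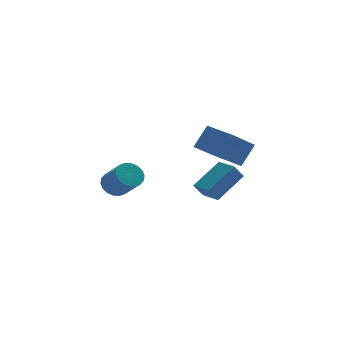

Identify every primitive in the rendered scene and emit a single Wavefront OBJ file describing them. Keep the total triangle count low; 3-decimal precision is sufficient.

v 1.971 -2.96 1.662
v 0.639 -3.99 2.865
v 1.118 -1.697 1.799
v -0.214 -2.728 3.002
v 2.694 -2.592 2.778
v 1.362 -3.623 3.981
v 1.841 -1.33 2.915
v 0.509 -2.36 4.118
v -3.764 -2.173 0.726
v -3.306 -1.672 0.994
v -2.798 -2.685 2.022
v -3.256 -3.187 1.754
v -3.575 -1.627 1.172
v -3.067 -2.64 2.199
v -3.881 -1.69 1.261
v -3.373 -2.703 2.288
v -4.164 -1.849 1.244
v -3.655 -2.862 2.271
v -4.367 -2.072 1.125
v -3.859 -3.085 2.152
v -4.452 -2.315 0.926
v -3.943 -3.329 1.954
v -4.4 -2.531 0.689
v -3.891 -3.544 1.716
v -4.222 -2.675 0.458
v -3.714 -3.688 1.486
v -3.953 -2.72 0.281
v -3.445 -3.733 1.308
v -3.647 -2.657 0.192
v -3.139 -3.67 1.219
v -3.365 -2.498 0.209
v -2.856 -3.511 1.236
v -3.161 -2.275 0.328
v -2.653 -3.288 1.355
v -3.077 -2.031 0.526
v -2.568 -3.045 1.554
v -3.129 -1.816 0.764
v -2.62 -2.829 1.791
v 1.392 0.9 -1.665
v 2.868 1.656 -0.529
v 0.925 2.018 -1.802
v 2.401 2.775 -0.667
v 1.919 1.025 -2.433
v 3.395 1.782 -1.298
v 1.452 2.144 -2.571
v 2.928 2.9 -1.435
f 2 4 1
f 5 2 1
f 1 4 3
f 3 5 1
f 2 8 4
f 6 2 5
f 6 8 2
f 4 8 3
f 7 5 3
f 3 8 7
f 7 6 5
f 8 6 7
f 10 9 13
f 10 13 11
f 11 13 14
f 11 14 12
f 13 9 15
f 13 15 14
f 14 15 16
f 14 16 12
f 15 9 17
f 15 17 16
f 16 17 18
f 16 18 12
f 17 9 19
f 17 19 18
f 18 19 20
f 18 20 12
f 19 9 21
f 19 21 20
f 20 21 22
f 20 22 12
f 21 9 23
f 21 23 22
f 22 23 24
f 22 24 12
f 23 9 25
f 23 25 24
f 24 25 26
f 24 26 12
f 25 9 27
f 25 27 26
f 26 27 28
f 26 28 12
f 27 9 29
f 27 29 28
f 28 29 30
f 28 30 12
f 29 9 31
f 29 31 30
f 30 31 32
f 30 32 12
f 31 9 33
f 31 33 32
f 32 33 34
f 32 34 12
f 33 9 35
f 33 35 34
f 34 35 36
f 34 36 12
f 35 9 37
f 35 37 36
f 36 37 38
f 36 38 12
f 37 9 10
f 37 10 38
f 38 10 11
f 38 11 12
f 40 42 39
f 43 40 39
f 39 42 41
f 41 43 39
f 40 46 42
f 44 40 43
f 44 46 40
f 42 46 41
f 45 43 41
f 41 46 45
f 45 44 43
f 46 44 45



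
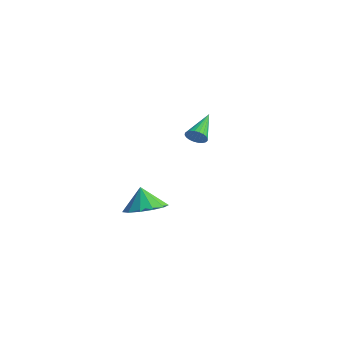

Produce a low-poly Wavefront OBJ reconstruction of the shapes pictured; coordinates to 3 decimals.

v 0.613 -2.527 1.289
v 1.181 -1.838 1.462
v 0.267 -2.493 2.291
v 0.742 -1.626 1.303
v 0.261 -1.701 1.14
v -0.107 -2.037 1.024
v -0.248 -2.53 0.993
v -0.115 -3.021 1.055
v 0.249 -3.355 1.192
v 0.728 -3.427 1.359
v 1.171 -3.212 1.505
v 1.436 -2.78 1.582
v 1.44 -2.268 1.566
v -1.808 1.999 3.16
v -1.607 2.321 2.835
v -2.412 3.181 3.96
v -1.781 2.288 2.753
v -1.959 2.21 2.733
v -2.114 2.101 2.778
v -2.223 1.976 2.881
v -2.268 1.854 3.027
v -2.243 1.754 3.193
v -2.152 1.692 3.354
v -2.009 1.676 3.485
v -1.835 1.71 3.567
v -1.657 1.787 3.587
v -1.502 1.897 3.542
v -1.394 2.022 3.439
v -1.348 2.144 3.293
v -1.373 2.243 3.127
v -1.464 2.306 2.966
f 2 1 4
f 2 4 3
f 4 1 5
f 4 5 3
f 5 1 6
f 5 6 3
f 6 1 7
f 6 7 3
f 7 1 8
f 7 8 3
f 8 1 9
f 8 9 3
f 9 1 10
f 9 10 3
f 10 1 11
f 10 11 3
f 11 1 12
f 11 12 3
f 12 1 13
f 12 13 3
f 13 1 2
f 13 2 3
f 15 14 17
f 15 17 16
f 17 14 18
f 17 18 16
f 18 14 19
f 18 19 16
f 19 14 20
f 19 20 16
f 20 14 21
f 20 21 16
f 21 14 22
f 21 22 16
f 22 14 23
f 22 23 16
f 23 14 24
f 23 24 16
f 24 14 25
f 24 25 16
f 25 14 26
f 25 26 16
f 26 14 27
f 26 27 16
f 27 14 28
f 27 28 16
f 28 14 29
f 28 29 16
f 29 14 30
f 29 30 16
f 30 14 31
f 30 31 16
f 31 14 15
f 31 15 16



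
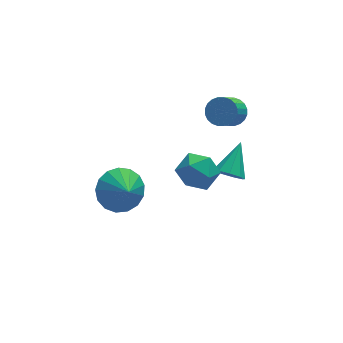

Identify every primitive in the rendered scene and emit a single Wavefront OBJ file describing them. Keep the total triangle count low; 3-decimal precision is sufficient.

v 3.423 0.082 -2.352
v 4.03 -0.003 -2.784
v 4.297 1.218 -1.348
v 3.739 0.379 -2.964
v 3.3 0.623 -2.857
v 2.919 0.613 -2.514
v 2.773 0.355 -2.095
v 2.931 -0.03 -1.796
v 3.32 -0.364 -1.758
v 3.756 -0.488 -1.997
v 4.036 -0.346 -2.402
v 3.641 0.66 1.658
v 4.23 0.249 1.709
v 3.509 -0.65 2.832
v 2.919 -0.24 2.782
v 4.284 0.447 1.901
v 3.563 -0.453 3.025
v 4.24 0.676 2.057
v 3.519 -0.223 3.18
v 4.105 0.904 2.152
v 3.383 0.004 3.275
v 3.899 1.094 2.171
v 3.177 0.194 3.295
v 3.654 1.218 2.113
v 2.932 0.318 3.237
v 3.407 1.257 1.986
v 2.685 0.357 3.109
v 3.195 1.205 1.808
v 2.473 0.305 2.932
v 3.051 1.07 1.608
v 2.33 0.171 2.731
v 2.997 0.873 1.415
v 2.276 -0.027 2.539
v 3.041 0.643 1.26
v 2.32 -0.256 2.383
v 3.177 0.416 1.165
v 2.455 -0.484 2.288
v 3.383 0.226 1.145
v 2.661 -0.674 2.269
v 3.628 0.102 1.203
v 2.906 -0.798 2.327
v 3.875 0.063 1.331
v 3.153 -0.837 2.454
v 4.087 0.115 1.508
v 3.365 -0.785 2.632
v -1.728 -1.171 -0.613
v -1.121 -0.501 0.013
v -1.552 -2.029 0.133
v -1.609 -0.44 0.199
v -2.125 -0.545 0.2
v -2.55 -0.795 0.014
v -2.786 -1.13 -0.315
v -2.781 -1.475 -0.713
v -2.534 -1.751 -1.087
v -2.103 -1.893 -1.354
v -1.586 -1.871 -1.45
v -1.102 -1.688 -1.355
v -0.761 -1.387 -1.09
v -0.642 -1.036 -0.715
v -0.771 -0.717 -0.318
v 1.047 -1.548 0.821
v 1.741 -2.135 0.381
v 0.879 -2.645 2.019
v 1.573 -3.232 1.579
v 1.845 -2.354 1.996
v 1.949 -1.676 1.255
v 0.671 -3.104 1.145
v 0.775 -2.426 0.404
v 1.508 -3.096 0.581
v 2.234 -2.633 1.107
v 0.386 -2.147 1.293
v 1.112 -1.684 1.819
f 2 1 4
f 2 4 3
f 4 1 5
f 4 5 3
f 5 1 6
f 5 6 3
f 6 1 7
f 6 7 3
f 7 1 8
f 7 8 3
f 8 1 9
f 8 9 3
f 9 1 10
f 9 10 3
f 10 1 11
f 10 11 3
f 11 1 2
f 11 2 3
f 13 12 16
f 13 16 14
f 14 16 17
f 14 17 15
f 16 12 18
f 16 18 17
f 17 18 19
f 17 19 15
f 18 12 20
f 18 20 19
f 19 20 21
f 19 21 15
f 20 12 22
f 20 22 21
f 21 22 23
f 21 23 15
f 22 12 24
f 22 24 23
f 23 24 25
f 23 25 15
f 24 12 26
f 24 26 25
f 25 26 27
f 25 27 15
f 26 12 28
f 26 28 27
f 27 28 29
f 27 29 15
f 28 12 30
f 28 30 29
f 29 30 31
f 29 31 15
f 30 12 32
f 30 32 31
f 31 32 33
f 31 33 15
f 32 12 34
f 32 34 33
f 33 34 35
f 33 35 15
f 34 12 36
f 34 36 35
f 35 36 37
f 35 37 15
f 36 12 38
f 36 38 37
f 37 38 39
f 37 39 15
f 38 12 40
f 38 40 39
f 39 40 41
f 39 41 15
f 40 12 42
f 40 42 41
f 41 42 43
f 41 43 15
f 42 12 44
f 42 44 43
f 43 44 45
f 43 45 15
f 44 12 13
f 44 13 45
f 45 13 14
f 45 14 15
f 47 46 49
f 47 49 48
f 49 46 50
f 49 50 48
f 50 46 51
f 50 51 48
f 51 46 52
f 51 52 48
f 52 46 53
f 52 53 48
f 53 46 54
f 53 54 48
f 54 46 55
f 54 55 48
f 55 46 56
f 55 56 48
f 56 46 57
f 56 57 48
f 57 46 58
f 57 58 48
f 58 46 59
f 58 59 48
f 59 46 60
f 59 60 48
f 60 46 47
f 60 47 48
f 61 72 66
f 61 66 62
f 61 62 68
f 61 68 71
f 61 71 72
f 62 66 70
f 66 72 65
f 72 71 63
f 71 68 67
f 68 62 69
f 64 70 65
f 64 65 63
f 64 63 67
f 64 67 69
f 64 69 70
f 65 70 66
f 63 65 72
f 67 63 71
f 69 67 68
f 70 69 62



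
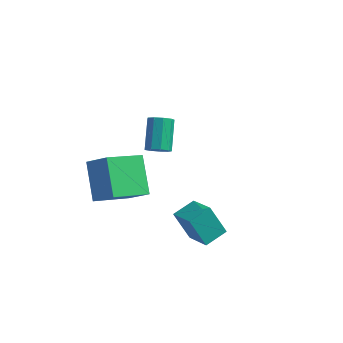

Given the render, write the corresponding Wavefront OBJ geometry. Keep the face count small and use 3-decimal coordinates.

v -0.192 2.708 -2.535
v 0.409 2.635 -2.248
v 0.013 3.958 -1.078
v -0.588 4.032 -1.365
v 0.434 2.942 -2.588
v 0.038 4.265 -1.418
v 0.165 3.14 -2.902
v -0.23 4.463 -1.732
v -0.27 3.136 -3.045
v -0.666 4.459 -1.875
v -0.669 2.932 -2.949
v -1.065 4.255 -1.779
v -0.845 2.623 -2.66
v -1.241 3.947 -1.49
v -0.715 2.355 -2.312
v -1.111 3.678 -1.142
v -0.341 2.251 -2.068
v -0.737 3.574 -0.898
v 0.103 2.362 -2.043
v -0.293 3.685 -0.873
v -1.083 -2.881 -1.611
v -1.996 -1.51 -0.23
v -0.022 -1.209 -2.57
v -0.936 0.163 -1.189
v 0.036 -3.063 -0.691
v -0.878 -1.691 0.69
v 1.096 -1.39 -1.65
v 0.183 -0.019 -0.269
v 2.655 -2.333 -1.667
v 3.801 -3.238 -0.878
v 3.248 -1.33 -1.38
v 4.395 -2.235 -0.59
v 3.505 -2.445 -3.03
v 4.652 -3.35 -2.24
v 4.099 -1.442 -2.742
v 5.245 -2.347 -1.953
f 2 1 5
f 2 5 3
f 3 5 6
f 3 6 4
f 5 1 7
f 5 7 6
f 6 7 8
f 6 8 4
f 7 1 9
f 7 9 8
f 8 9 10
f 8 10 4
f 9 1 11
f 9 11 10
f 10 11 12
f 10 12 4
f 11 1 13
f 11 13 12
f 12 13 14
f 12 14 4
f 13 1 15
f 13 15 14
f 14 15 16
f 14 16 4
f 15 1 17
f 15 17 16
f 16 17 18
f 16 18 4
f 17 1 19
f 17 19 18
f 18 19 20
f 18 20 4
f 19 1 2
f 19 2 20
f 20 2 3
f 20 3 4
f 22 24 21
f 25 22 21
f 21 24 23
f 23 25 21
f 22 28 24
f 26 22 25
f 26 28 22
f 24 28 23
f 27 25 23
f 23 28 27
f 27 26 25
f 28 26 27
f 30 32 29
f 33 30 29
f 29 32 31
f 31 33 29
f 30 36 32
f 34 30 33
f 34 36 30
f 32 36 31
f 35 33 31
f 31 36 35
f 35 34 33
f 36 34 35



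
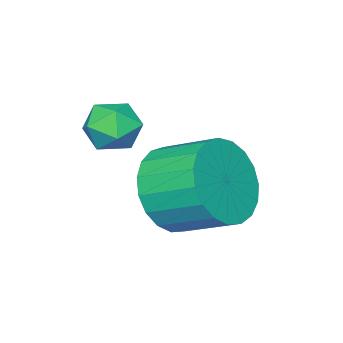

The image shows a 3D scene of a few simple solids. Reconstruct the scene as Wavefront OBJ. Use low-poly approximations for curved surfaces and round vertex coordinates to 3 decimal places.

v 3.759 2.449 0.628
v 4.19 2.128 0.277
v 3.05 2.312 -0.117
v 3.481 1.991 -0.468
v 3.252 1.734 0.073
v 3.69 1.818 0.533
v 3.55 2.622 -0.373
v 3.988 2.706 0.087
v 4.06 2.235 -0.342
v 3.876 1.686 -0.066
v 3.364 2.754 0.226
v 3.18 2.205 0.502
v 2.954 3.061 -1.585
v 3.475 3.544 -2.303
v 3.207 4.681 -1.733
v 2.686 4.199 -1.015
v 3.089 3.535 -2.467
v 2.82 4.672 -1.897
v 2.679 3.444 -2.478
v 2.411 4.581 -1.908
v 2.316 3.287 -2.335
v 2.048 4.424 -1.765
v 2.064 3.091 -2.062
v 1.796 4.228 -1.492
v 1.966 2.89 -1.707
v 1.698 4.027 -1.137
v 2.039 2.718 -1.33
v 1.771 3.855 -0.761
v 2.27 2.606 -0.998
v 2.002 3.743 -0.428
v 2.619 2.573 -0.767
v 2.351 3.71 -0.197
v 3.026 2.624 -0.677
v 2.758 3.761 -0.108
v 3.421 2.751 -0.745
v 3.153 3.888 -0.175
v 3.735 2.931 -0.957
v 3.467 4.068 -0.388
v 3.914 3.134 -1.279
v 3.646 4.272 -0.709
v 3.927 3.325 -1.653
v 3.659 4.462 -1.083
v 3.772 3.469 -2.015
v 3.504 4.607 -1.445
f 1 12 6
f 1 6 2
f 1 2 8
f 1 8 11
f 1 11 12
f 2 6 10
f 6 12 5
f 12 11 3
f 11 8 7
f 8 2 9
f 4 10 5
f 4 5 3
f 4 3 7
f 4 7 9
f 4 9 10
f 5 10 6
f 3 5 12
f 7 3 11
f 9 7 8
f 10 9 2
f 14 13 17
f 14 17 15
f 15 17 18
f 15 18 16
f 17 13 19
f 17 19 18
f 18 19 20
f 18 20 16
f 19 13 21
f 19 21 20
f 20 21 22
f 20 22 16
f 21 13 23
f 21 23 22
f 22 23 24
f 22 24 16
f 23 13 25
f 23 25 24
f 24 25 26
f 24 26 16
f 25 13 27
f 25 27 26
f 26 27 28
f 26 28 16
f 27 13 29
f 27 29 28
f 28 29 30
f 28 30 16
f 29 13 31
f 29 31 30
f 30 31 32
f 30 32 16
f 31 13 33
f 31 33 32
f 32 33 34
f 32 34 16
f 33 13 35
f 33 35 34
f 34 35 36
f 34 36 16
f 35 13 37
f 35 37 36
f 36 37 38
f 36 38 16
f 37 13 39
f 37 39 38
f 38 39 40
f 38 40 16
f 39 13 41
f 39 41 40
f 40 41 42
f 40 42 16
f 41 13 43
f 41 43 42
f 42 43 44
f 42 44 16
f 43 13 14
f 43 14 44
f 44 14 15
f 44 15 16



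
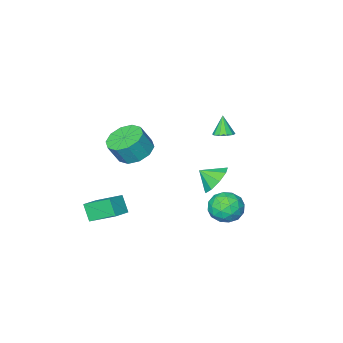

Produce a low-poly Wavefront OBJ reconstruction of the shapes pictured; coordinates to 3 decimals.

v -0.316 4.014 -0.176
v 0.479 4.214 -0.732
v 0.276 3.366 0.436
v 0.436 4.657 -0.222
v 0.042 4.799 0.31
v -0.52 4.574 0.614
v -0.986 4.087 0.548
v -1.138 3.566 0.144
v -0.906 3.255 -0.411
v -0.397 3.299 -0.855
v 0.15 3.677 -0.982
v -3.22 0.725 0.455
v -2.724 1.018 0.655
v -3.44 0.315 1.605
v -3.017 1.253 0.683
v -3.388 1.287 0.624
v -3.695 1.106 0.5
v -3.82 0.779 0.36
v -3.717 0.432 0.256
v -3.423 0.197 0.228
v -3.053 0.163 0.287
v -2.746 0.344 0.41
v -2.62 0.671 0.551
v -2.644 3.377 -3.362
v -1.843 3.961 -3.013
v -1.557 2.139 -3.787
v -0.756 2.723 -3.438
v -1.451 2.325 -2.757
v -2.123 3.09 -2.495
v -1.277 3.01 -4.305
v -1.949 3.775 -4.043
v -0.998 3.734 -3.596
v -1.105 3.311 -2.64
v -2.295 2.789 -4.16
v -2.402 2.366 -3.204
v -2.339 3.777 -3.15
v -1.061 2.323 -3.65
v -1.47 2.089 -3.25
v -0.999 2.432 -3.045
v -2.504 3.266 -2.845
v -2.033 3.609 -2.641
v -1.802 2.648 -2.49
v -1.367 2.491 -4.159
v -0.896 2.834 -3.955
v -2.401 3.668 -3.755
v -1.93 4.011 -3.55
v -1.598 3.452 -4.31
v -1.371 3.988 -3.288
v -0.732 3.26 -3.538
v -1.039 3.429 -4.047
v -1.434 3.878 -3.893
v -1.434 3.739 -2.726
v -0.795 3.012 -2.976
v -1.204 2.778 -2.575
v -1.599 3.227 -2.421
v -0.938 3.606 -3.068
v -2.605 3.088 -3.824
v -1.966 2.361 -4.074
v -1.801 2.873 -4.379
v -2.196 3.322 -4.225
v -2.668 2.84 -3.262
v -2.029 2.112 -3.512
v -1.966 2.222 -2.907
v -2.361 2.671 -2.753
v -2.462 2.494 -3.732
v 3.482 -0.873 -4.368
v 3.417 -1.52 -3.432
v 2.684 0.434 -3.52
v 2.619 -0.213 -2.584
v 4.521 -0.467 -4.016
v 4.456 -1.114 -3.08
v 3.723 0.84 -3.168
v 3.658 0.193 -2.232
v 3.322 2.164 2.409
v 3.983 1.485 1.98
v 4.559 1.338 3.102
v 3.898 2.016 3.531
v 4.239 2.073 1.926
v 4.815 1.925 3.049
v 4.144 2.695 2.057
v 4.72 2.547 3.179
v 3.735 3.114 2.322
v 4.311 2.967 3.444
v 3.168 3.171 2.62
v 3.744 3.023 3.742
v 2.661 2.842 2.838
v 3.237 2.695 3.96
v 2.405 2.255 2.891
v 2.981 2.107 4.014
v 2.5 1.633 2.761
v 3.076 1.485 3.883
v 2.909 1.213 2.496
v 3.485 1.066 3.618
v 3.476 1.157 2.198
v 4.052 1.009 3.32
f 2 1 4
f 2 4 3
f 4 1 5
f 4 5 3
f 5 1 6
f 5 6 3
f 6 1 7
f 6 7 3
f 7 1 8
f 7 8 3
f 8 1 9
f 8 9 3
f 9 1 10
f 9 10 3
f 10 1 11
f 10 11 3
f 11 1 2
f 11 2 3
f 13 12 15
f 13 15 14
f 15 12 16
f 15 16 14
f 16 12 17
f 16 17 14
f 17 12 18
f 17 18 14
f 18 12 19
f 18 19 14
f 19 12 20
f 19 20 14
f 20 12 21
f 20 21 14
f 21 12 22
f 21 22 14
f 22 12 23
f 22 23 14
f 23 12 13
f 23 13 14
f 24 61 40
f 61 35 64
f 40 64 29
f 61 64 40
f 24 40 36
f 40 29 41
f 36 41 25
f 40 41 36
f 24 36 45
f 36 25 46
f 45 46 31
f 36 46 45
f 24 45 57
f 45 31 60
f 57 60 34
f 45 60 57
f 24 57 61
f 57 34 65
f 61 65 35
f 57 65 61
f 25 41 52
f 41 29 55
f 52 55 33
f 41 55 52
f 29 64 42
f 64 35 63
f 42 63 28
f 64 63 42
f 35 65 62
f 65 34 58
f 62 58 26
f 65 58 62
f 34 60 59
f 60 31 47
f 59 47 30
f 60 47 59
f 31 46 51
f 46 25 48
f 51 48 32
f 46 48 51
f 27 53 39
f 53 33 54
f 39 54 28
f 53 54 39
f 27 39 37
f 39 28 38
f 37 38 26
f 39 38 37
f 27 37 44
f 37 26 43
f 44 43 30
f 37 43 44
f 27 44 49
f 44 30 50
f 49 50 32
f 44 50 49
f 27 49 53
f 49 32 56
f 53 56 33
f 49 56 53
f 28 54 42
f 54 33 55
f 42 55 29
f 54 55 42
f 26 38 62
f 38 28 63
f 62 63 35
f 38 63 62
f 30 43 59
f 43 26 58
f 59 58 34
f 43 58 59
f 32 50 51
f 50 30 47
f 51 47 31
f 50 47 51
f 33 56 52
f 56 32 48
f 52 48 25
f 56 48 52
f 67 69 66
f 70 67 66
f 66 69 68
f 68 70 66
f 67 73 69
f 71 67 70
f 71 73 67
f 69 73 68
f 72 70 68
f 68 73 72
f 72 71 70
f 73 71 72
f 75 74 78
f 75 78 76
f 76 78 79
f 76 79 77
f 78 74 80
f 78 80 79
f 79 80 81
f 79 81 77
f 80 74 82
f 80 82 81
f 81 82 83
f 81 83 77
f 82 74 84
f 82 84 83
f 83 84 85
f 83 85 77
f 84 74 86
f 84 86 85
f 85 86 87
f 85 87 77
f 86 74 88
f 86 88 87
f 87 88 89
f 87 89 77
f 88 74 90
f 88 90 89
f 89 90 91
f 89 91 77
f 90 74 92
f 90 92 91
f 91 92 93
f 91 93 77
f 92 74 94
f 92 94 93
f 93 94 95
f 93 95 77
f 94 74 75
f 94 75 95
f 95 75 76
f 95 76 77



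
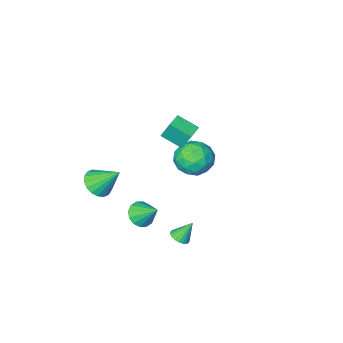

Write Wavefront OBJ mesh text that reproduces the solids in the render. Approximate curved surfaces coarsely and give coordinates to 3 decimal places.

v 3.14 -3.802 -2.603
v 3.771 -4.155 -1.972
v 2.34 -2.758 -1.217
v 3.97 -3.807 -2.12
v 4.004 -3.458 -2.363
v 3.866 -3.176 -2.654
v 3.585 -3.019 -2.935
v 3.216 -3.017 -3.15
v 2.832 -3.17 -3.257
v 2.508 -3.449 -3.233
v 2.31 -3.797 -3.085
v 2.276 -4.146 -2.842
v 2.414 -4.427 -2.551
v 2.695 -4.585 -2.27
v 3.064 -4.587 -2.055
v 3.448 -4.434 -1.949
v -2.186 -1.365 -1.573
v -1.39 -1.89 -2.35
v -2.97 -3.15 -1.17
v -2.174 -3.675 -1.947
v -1.773 -3.188 -0.89
v -1.288 -2.086 -1.139
v -3.072 -2.954 -2.381
v -2.587 -1.852 -2.63
v -1.937 -2.873 -2.849
v -1.134 -3.017 -1.928
v -3.226 -2.023 -1.592
v -2.423 -2.167 -0.671
v -1.719 -1.471 -1.997
v -2.641 -3.569 -1.523
v -2.405 -3.283 -0.902
v -1.937 -3.592 -1.359
v -1.66 -1.586 -1.285
v -1.191 -1.895 -1.742
v -1.417 -2.658 -0.884
v -3.169 -3.145 -1.778
v -2.7 -3.454 -2.235
v -2.423 -1.448 -2.161
v -1.955 -1.757 -2.618
v -2.943 -2.382 -2.636
v -1.572 -2.357 -2.747
v -2.033 -3.406 -2.51
v -2.561 -2.983 -2.765
v -2.276 -2.334 -2.911
v -1.101 -2.442 -2.205
v -1.562 -3.491 -1.968
v -1.326 -3.205 -1.347
v -1.041 -2.557 -1.494
v -1.422 -3.02 -2.498
v -2.798 -1.549 -1.552
v -3.259 -2.598 -1.315
v -3.319 -2.483 -2.026
v -3.034 -1.835 -2.173
v -2.327 -1.634 -1.01
v -2.788 -2.683 -0.773
v -2.084 -2.706 -0.609
v -1.799 -2.057 -0.755
v -2.938 -2.02 -1.022
v 2.753 0.375 -2.187
v 3.135 -0.067 -1.596
v 2.387 1.465 -1.133
v 3.439 0.191 -1.757
v 3.56 0.497 -2.033
v 3.464 0.771 -2.35
v 3.178 0.939 -2.623
v 2.778 0.955 -2.779
v 2.372 0.816 -2.777
v 2.068 0.559 -2.616
v 1.947 0.252 -2.341
v 2.043 -0.022 -2.024
v 2.329 -0.189 -1.75
v 2.729 -0.206 -1.594
v 0.116 -1.319 2.769
v -0.142 -0.822 3.931
v -0.599 -0.322 2.183
v -0.858 0.175 3.345
v 0.918 -0.775 2.715
v 0.659 -0.278 3.877
v 0.202 0.222 2.129
v -0.056 0.719 3.291
v 2.36 3.735 -1.581
v 2.818 4.026 -1.376
v 1.74 3.965 -0.519
v 2.694 4.2 -1.486
v 2.511 4.294 -1.613
v 2.303 4.292 -1.734
v 2.104 4.193 -1.829
v 1.949 4.016 -1.88
v 1.866 3.789 -1.88
v 1.868 3.554 -1.828
v 1.954 3.35 -1.734
v 2.111 3.212 -1.613
v 2.311 3.165 -1.486
v 2.519 3.217 -1.376
v 2.7 3.358 -1.301
v 2.822 3.565 -1.274
v 2.863 3.801 -1.301
f 2 1 4
f 2 4 3
f 4 1 5
f 4 5 3
f 5 1 6
f 5 6 3
f 6 1 7
f 6 7 3
f 7 1 8
f 7 8 3
f 8 1 9
f 8 9 3
f 9 1 10
f 9 10 3
f 10 1 11
f 10 11 3
f 11 1 12
f 11 12 3
f 12 1 13
f 12 13 3
f 13 1 14
f 13 14 3
f 14 1 15
f 14 15 3
f 15 1 16
f 15 16 3
f 16 1 2
f 16 2 3
f 17 54 33
f 54 28 57
f 33 57 22
f 54 57 33
f 17 33 29
f 33 22 34
f 29 34 18
f 33 34 29
f 17 29 38
f 29 18 39
f 38 39 24
f 29 39 38
f 17 38 50
f 38 24 53
f 50 53 27
f 38 53 50
f 17 50 54
f 50 27 58
f 54 58 28
f 50 58 54
f 18 34 45
f 34 22 48
f 45 48 26
f 34 48 45
f 22 57 35
f 57 28 56
f 35 56 21
f 57 56 35
f 28 58 55
f 58 27 51
f 55 51 19
f 58 51 55
f 27 53 52
f 53 24 40
f 52 40 23
f 53 40 52
f 24 39 44
f 39 18 41
f 44 41 25
f 39 41 44
f 20 46 32
f 46 26 47
f 32 47 21
f 46 47 32
f 20 32 30
f 32 21 31
f 30 31 19
f 32 31 30
f 20 30 37
f 30 19 36
f 37 36 23
f 30 36 37
f 20 37 42
f 37 23 43
f 42 43 25
f 37 43 42
f 20 42 46
f 42 25 49
f 46 49 26
f 42 49 46
f 21 47 35
f 47 26 48
f 35 48 22
f 47 48 35
f 19 31 55
f 31 21 56
f 55 56 28
f 31 56 55
f 23 36 52
f 36 19 51
f 52 51 27
f 36 51 52
f 25 43 44
f 43 23 40
f 44 40 24
f 43 40 44
f 26 49 45
f 49 25 41
f 45 41 18
f 49 41 45
f 60 59 62
f 60 62 61
f 62 59 63
f 62 63 61
f 63 59 64
f 63 64 61
f 64 59 65
f 64 65 61
f 65 59 66
f 65 66 61
f 66 59 67
f 66 67 61
f 67 59 68
f 67 68 61
f 68 59 69
f 68 69 61
f 69 59 70
f 69 70 61
f 70 59 71
f 70 71 61
f 71 59 72
f 71 72 61
f 72 59 60
f 72 60 61
f 74 76 73
f 77 74 73
f 73 76 75
f 75 77 73
f 74 80 76
f 78 74 77
f 78 80 74
f 76 80 75
f 79 77 75
f 75 80 79
f 79 78 77
f 80 78 79
f 82 81 84
f 82 84 83
f 84 81 85
f 84 85 83
f 85 81 86
f 85 86 83
f 86 81 87
f 86 87 83
f 87 81 88
f 87 88 83
f 88 81 89
f 88 89 83
f 89 81 90
f 89 90 83
f 90 81 91
f 90 91 83
f 91 81 92
f 91 92 83
f 92 81 93
f 92 93 83
f 93 81 94
f 93 94 83
f 94 81 95
f 94 95 83
f 95 81 96
f 95 96 83
f 96 81 97
f 96 97 83
f 97 81 82
f 97 82 83

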